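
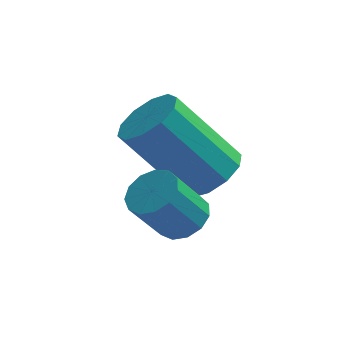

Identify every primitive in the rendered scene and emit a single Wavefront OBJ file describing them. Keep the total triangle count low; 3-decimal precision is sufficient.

v 1.327 2.639 -0.632
v 1.907 2.387 -0.159
v 0.554 2.43 1.525
v -0.027 2.681 1.052
v 1.917 2.875 -0.163
v 0.564 2.918 1.52
v 1.701 3.273 -0.346
v 0.348 3.316 1.337
v 1.343 3.428 -0.639
v -0.01 3.471 1.044
v 0.978 3.282 -0.928
v -0.375 3.325 0.755
v 0.746 2.89 -1.105
v -0.607 2.933 0.579
v 0.736 2.402 -1.1
v -0.617 2.445 0.583
v 0.952 2.004 -0.917
v -0.401 2.047 0.766
v 1.31 1.849 -0.624
v -0.043 1.892 1.059
v 1.675 1.995 -0.335
v 0.322 2.038 1.348
v 0.862 1.033 -0.762
v 1.26 0.562 -0.697
v 0.656 0.196 0.347
v 0.258 0.667 0.282
v 1.397 0.832 -0.523
v 0.794 0.466 0.521
v 1.365 1.166 -0.425
v 0.762 0.8 0.619
v 1.172 1.457 -0.434
v 0.569 1.091 0.61
v 0.882 1.614 -0.547
v 0.278 1.248 0.497
v 0.584 1.586 -0.728
v -0.019 1.221 0.316
v 0.375 1.383 -0.92
v -0.228 1.017 0.124
v 0.32 1.069 -1.062
v -0.283 0.703 -0.018
v 0.437 0.743 -1.109
v -0.166 0.377 -0.065
v 0.689 0.509 -1.045
v 0.086 0.143 -0.001
v 0.996 0.442 -0.892
v 0.393 0.076 0.152
f 2 1 5
f 2 5 3
f 3 5 6
f 3 6 4
f 5 1 7
f 5 7 6
f 6 7 8
f 6 8 4
f 7 1 9
f 7 9 8
f 8 9 10
f 8 10 4
f 9 1 11
f 9 11 10
f 10 11 12
f 10 12 4
f 11 1 13
f 11 13 12
f 12 13 14
f 12 14 4
f 13 1 15
f 13 15 14
f 14 15 16
f 14 16 4
f 15 1 17
f 15 17 16
f 16 17 18
f 16 18 4
f 17 1 19
f 17 19 18
f 18 19 20
f 18 20 4
f 19 1 21
f 19 21 20
f 20 21 22
f 20 22 4
f 21 1 2
f 21 2 22
f 22 2 3
f 22 3 4
f 24 23 27
f 24 27 25
f 25 27 28
f 25 28 26
f 27 23 29
f 27 29 28
f 28 29 30
f 28 30 26
f 29 23 31
f 29 31 30
f 30 31 32
f 30 32 26
f 31 23 33
f 31 33 32
f 32 33 34
f 32 34 26
f 33 23 35
f 33 35 34
f 34 35 36
f 34 36 26
f 35 23 37
f 35 37 36
f 36 37 38
f 36 38 26
f 37 23 39
f 37 39 38
f 38 39 40
f 38 40 26
f 39 23 41
f 39 41 40
f 40 41 42
f 40 42 26
f 41 23 43
f 41 43 42
f 42 43 44
f 42 44 26
f 43 23 45
f 43 45 44
f 44 45 46
f 44 46 26
f 45 23 24
f 45 24 46
f 46 24 25
f 46 25 26



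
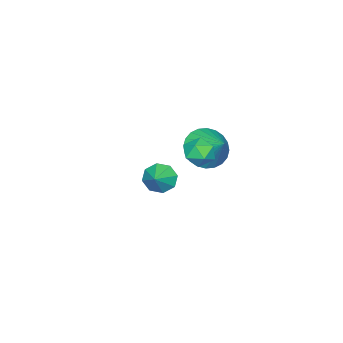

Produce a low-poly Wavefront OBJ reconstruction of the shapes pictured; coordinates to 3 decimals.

v 1.359 3.822 1.161
v 2.018 3.716 1.518
v 1.042 2.664 1.402
v 1.701 2.558 1.759
v 1.176 3.011 2.061
v 1.371 3.728 1.912
v 1.689 2.652 1.008
v 1.884 3.369 0.859
v 2.222 2.994 1.423
v 1.905 3.215 2.074
v 1.155 3.165 0.846
v 0.838 3.386 1.497
v -2.611 -1.444 -4.221
v -2.323 -1.088 -4.89
v -1.729 -1.136 -3.679
v -2.669 -0.704 -4.547
v -2.98 -0.754 -4.013
v -3.075 -1.207 -3.601
v -2.898 -1.8 -3.553
v -2.553 -2.183 -3.896
v -2.241 -2.134 -4.43
v -2.146 -1.681 -4.841
v -1.31 1.744 -0.408
v -0.544 1.1 -0.093
v -0.71 2.976 0.648
v -0.365 1.286 -0.411
v -0.331 1.542 -0.729
v -0.446 1.829 -0.998
v -0.692 2.103 -1.178
v -1.033 2.322 -1.24
v -1.415 2.454 -1.175
v -1.782 2.477 -0.994
v -2.077 2.389 -0.724
v -2.255 2.202 -0.405
v -2.289 1.946 -0.087
v -2.175 1.66 0.182
v -1.928 1.386 0.361
v -1.588 1.166 0.423
v -1.205 1.035 0.359
v -0.838 1.012 0.177
f 1 12 6
f 1 6 2
f 1 2 8
f 1 8 11
f 1 11 12
f 2 6 10
f 6 12 5
f 12 11 3
f 11 8 7
f 8 2 9
f 4 10 5
f 4 5 3
f 4 3 7
f 4 7 9
f 4 9 10
f 5 10 6
f 3 5 12
f 7 3 11
f 9 7 8
f 10 9 2
f 14 13 16
f 14 16 15
f 16 13 17
f 16 17 15
f 17 13 18
f 17 18 15
f 18 13 19
f 18 19 15
f 19 13 20
f 19 20 15
f 20 13 21
f 20 21 15
f 21 13 22
f 21 22 15
f 22 13 14
f 22 14 15
f 24 23 26
f 24 26 25
f 26 23 27
f 26 27 25
f 27 23 28
f 27 28 25
f 28 23 29
f 28 29 25
f 29 23 30
f 29 30 25
f 30 23 31
f 30 31 25
f 31 23 32
f 31 32 25
f 32 23 33
f 32 33 25
f 33 23 34
f 33 34 25
f 34 23 35
f 34 35 25
f 35 23 36
f 35 36 25
f 36 23 37
f 36 37 25
f 37 23 38
f 37 38 25
f 38 23 39
f 38 39 25
f 39 23 40
f 39 40 25
f 40 23 24
f 40 24 25



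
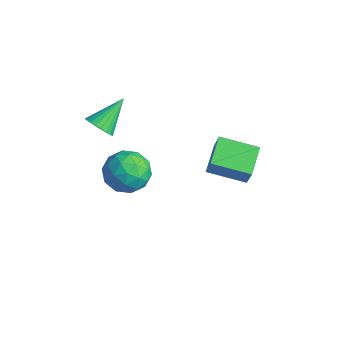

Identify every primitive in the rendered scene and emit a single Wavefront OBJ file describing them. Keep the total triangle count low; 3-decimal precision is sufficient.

v -2.224 -3.052 -0.62
v -1.258 -3.082 -0.205
v -1.782 -4.258 -1.735
v -0.816 -4.288 -1.32
v -1.638 -4.642 -0.767
v -1.911 -3.896 -0.078
v -1.129 -3.444 -1.862
v -1.402 -2.698 -1.173
v -0.582 -3.324 -0.973
v -0.896 -4.064 -0.295
v -2.144 -3.276 -1.645
v -2.458 -4.016 -0.967
v -1.78 -2.961 -0.315
v -1.26 -4.379 -1.625
v -1.743 -4.587 -1.3
v -1.175 -4.605 -1.056
v -2.163 -3.439 -0.24
v -1.596 -3.457 0.004
v -1.819 -4.374 -0.326
v -1.444 -3.883 -1.944
v -0.877 -3.901 -1.7
v -1.865 -2.735 -0.884
v -1.297 -2.753 -0.64
v -1.221 -2.966 -1.614
v -0.815 -3.121 -0.522
v -0.555 -3.83 -1.177
v -0.739 -3.334 -1.496
v -0.899 -2.895 -1.091
v -0.999 -3.556 -0.124
v -0.74 -4.265 -0.779
v -1.222 -4.473 -0.454
v -1.383 -4.035 -0.049
v -0.602 -3.698 -0.575
v -2.3 -3.075 -1.161
v -2.041 -3.784 -1.816
v -1.657 -3.305 -1.891
v -1.818 -2.867 -1.486
v -2.485 -3.51 -0.763
v -2.225 -4.219 -1.418
v -2.141 -4.445 -0.849
v -2.301 -4.006 -0.444
v -2.438 -3.642 -1.365
v 2.195 -2.519 1.609
v 2.616 -2.611 2.578
v 1.398 -1.548 2.047
v 1.819 -1.64 3.016
v 3.321 -1.42 1.224
v 3.742 -1.512 2.193
v 2.524 -0.449 1.662
v 2.945 -0.541 2.631
v -2.079 -4.555 2.046
v -1.585 -4.777 2.458
v -2.281 -3.245 2.994
v -1.446 -4.63 2.285
v -1.404 -4.472 2.076
v -1.465 -4.327 1.862
v -1.619 -4.217 1.676
v -1.843 -4.158 1.547
v -2.103 -4.16 1.494
v -2.359 -4.221 1.524
v -2.573 -4.334 1.635
v -2.711 -4.48 1.807
v -2.753 -4.638 2.017
v -2.692 -4.783 2.23
v -2.538 -4.894 2.416
v -2.314 -4.953 2.545
v -2.054 -4.951 2.599
v -1.798 -4.889 2.568
f 1 38 17
f 38 12 41
f 17 41 6
f 38 41 17
f 1 17 13
f 17 6 18
f 13 18 2
f 17 18 13
f 1 13 22
f 13 2 23
f 22 23 8
f 13 23 22
f 1 22 34
f 22 8 37
f 34 37 11
f 22 37 34
f 1 34 38
f 34 11 42
f 38 42 12
f 34 42 38
f 2 18 29
f 18 6 32
f 29 32 10
f 18 32 29
f 6 41 19
f 41 12 40
f 19 40 5
f 41 40 19
f 12 42 39
f 42 11 35
f 39 35 3
f 42 35 39
f 11 37 36
f 37 8 24
f 36 24 7
f 37 24 36
f 8 23 28
f 23 2 25
f 28 25 9
f 23 25 28
f 4 30 16
f 30 10 31
f 16 31 5
f 30 31 16
f 4 16 14
f 16 5 15
f 14 15 3
f 16 15 14
f 4 14 21
f 14 3 20
f 21 20 7
f 14 20 21
f 4 21 26
f 21 7 27
f 26 27 9
f 21 27 26
f 4 26 30
f 26 9 33
f 30 33 10
f 26 33 30
f 5 31 19
f 31 10 32
f 19 32 6
f 31 32 19
f 3 15 39
f 15 5 40
f 39 40 12
f 15 40 39
f 7 20 36
f 20 3 35
f 36 35 11
f 20 35 36
f 9 27 28
f 27 7 24
f 28 24 8
f 27 24 28
f 10 33 29
f 33 9 25
f 29 25 2
f 33 25 29
f 44 46 43
f 47 44 43
f 43 46 45
f 45 47 43
f 44 50 46
f 48 44 47
f 48 50 44
f 46 50 45
f 49 47 45
f 45 50 49
f 49 48 47
f 50 48 49
f 52 51 54
f 52 54 53
f 54 51 55
f 54 55 53
f 55 51 56
f 55 56 53
f 56 51 57
f 56 57 53
f 57 51 58
f 57 58 53
f 58 51 59
f 58 59 53
f 59 51 60
f 59 60 53
f 60 51 61
f 60 61 53
f 61 51 62
f 61 62 53
f 62 51 63
f 62 63 53
f 63 51 64
f 63 64 53
f 64 51 65
f 64 65 53
f 65 51 66
f 65 66 53
f 66 51 67
f 66 67 53
f 67 51 68
f 67 68 53
f 68 51 52
f 68 52 53



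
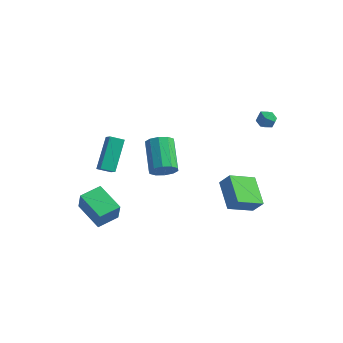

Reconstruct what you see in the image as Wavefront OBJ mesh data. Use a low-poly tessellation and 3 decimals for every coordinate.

v 2.717 0.435 -2.874
v 1.596 1.946 -2.112
v 3.82 1.683 -3.724
v 2.699 3.194 -2.962
v 3.341 0.466 -2.018
v 2.22 1.977 -1.256
v 4.444 1.714 -2.868
v 3.323 3.225 -2.106
v 3.638 4.228 2.425
v 4.18 4.233 2.842
v 3.22 3.367 2.978
v 3.762 3.372 3.395
v 3.306 3.881 3.421
v 3.564 4.413 3.078
v 3.836 3.187 2.742
v 4.094 3.719 2.399
v 4.302 3.59 3.037
v 3.974 4.019 3.457
v 3.426 3.581 2.363
v 3.098 4.01 2.783
v -1.017 -0.122 -0.243
v -0.248 0.124 0.081
v -1.214 1.788 1.107
v -1.983 1.542 0.783
v -0.318 0.374 -0.389
v -1.283 2.038 0.636
v -0.654 0.435 -0.804
v -1.62 2.099 0.221
v -1.13 0.283 -1.005
v -2.095 1.946 0.021
v -1.562 -0.024 -0.914
v -2.527 1.64 0.112
v -1.786 -0.368 -0.567
v -2.752 1.296 0.459
v -1.717 -0.618 -0.096
v -2.682 1.046 0.929
v -1.38 -0.679 0.319
v -2.346 0.985 1.344
v -0.905 -0.526 0.519
v -1.87 1.137 1.545
v -0.473 -0.22 0.428
v -1.438 1.444 1.454
v -5.115 -2.926 -2.595
v -4.836 -3.214 -1.275
v -4.414 -1.72 -2.48
v -4.136 -2.008 -1.159
v -3.464 -3.832 -3.141
v -3.186 -4.12 -1.82
v -2.764 -2.626 -3.025
v -2.485 -2.914 -1.705
v -3.462 -3.829 2.168
v -3.626 -2.173 3.593
v -2.749 -3.464 1.827
v -2.913 -1.809 3.251
v -3.007 -4.231 2.689
v -3.171 -2.576 4.113
v -2.294 -3.867 2.347
v -2.458 -2.211 3.772
f 2 4 1
f 5 2 1
f 1 4 3
f 3 5 1
f 2 8 4
f 6 2 5
f 6 8 2
f 4 8 3
f 7 5 3
f 3 8 7
f 7 6 5
f 8 6 7
f 9 20 14
f 9 14 10
f 9 10 16
f 9 16 19
f 9 19 20
f 10 14 18
f 14 20 13
f 20 19 11
f 19 16 15
f 16 10 17
f 12 18 13
f 12 13 11
f 12 11 15
f 12 15 17
f 12 17 18
f 13 18 14
f 11 13 20
f 15 11 19
f 17 15 16
f 18 17 10
f 22 21 25
f 22 25 23
f 23 25 26
f 23 26 24
f 25 21 27
f 25 27 26
f 26 27 28
f 26 28 24
f 27 21 29
f 27 29 28
f 28 29 30
f 28 30 24
f 29 21 31
f 29 31 30
f 30 31 32
f 30 32 24
f 31 21 33
f 31 33 32
f 32 33 34
f 32 34 24
f 33 21 35
f 33 35 34
f 34 35 36
f 34 36 24
f 35 21 37
f 35 37 36
f 36 37 38
f 36 38 24
f 37 21 39
f 37 39 38
f 38 39 40
f 38 40 24
f 39 21 41
f 39 41 40
f 40 41 42
f 40 42 24
f 41 21 22
f 41 22 42
f 42 22 23
f 42 23 24
f 44 46 43
f 47 44 43
f 43 46 45
f 45 47 43
f 44 50 46
f 48 44 47
f 48 50 44
f 46 50 45
f 49 47 45
f 45 50 49
f 49 48 47
f 50 48 49
f 52 54 51
f 55 52 51
f 51 54 53
f 53 55 51
f 52 58 54
f 56 52 55
f 56 58 52
f 54 58 53
f 57 55 53
f 53 58 57
f 57 56 55
f 58 56 57



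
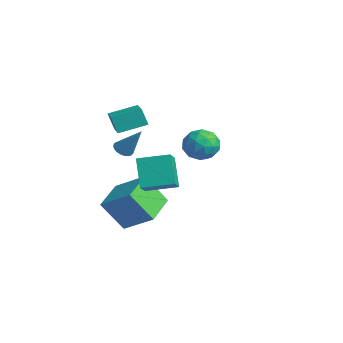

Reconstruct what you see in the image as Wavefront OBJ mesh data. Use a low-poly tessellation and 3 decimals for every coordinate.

v -1.797 -2.355 1.752
v -2.074 -2.557 2.66
v -1.457 -0.984 2.161
v -1.734 -1.186 3.068
v -0.606 -2.734 2.032
v -0.883 -2.936 2.939
v -0.266 -1.363 2.44
v -0.543 -1.565 3.348
v -1.969 -1.066 -3.951
v -2.533 -1.987 -2.412
v -0.688 -0.168 -2.945
v -1.252 -1.089 -1.406
v -0.728 -2.431 -4.314
v -1.292 -3.352 -2.775
v 0.553 -1.533 -3.308
v -0.011 -2.454 -1.769
v 1.285 -3.352 1.956
v 1.708 -3.557 1.759
v 2.135 -2.868 3.284
v 1.715 -3.359 1.683
v 1.648 -3.16 1.653
v 1.518 -2.994 1.676
v 1.347 -2.89 1.748
v 1.166 -2.866 1.855
v 1.005 -2.926 1.98
v 0.893 -3.06 2.1
v 0.848 -3.244 2.196
v 0.879 -3.446 2.25
v 0.98 -3.633 2.253
v 1.134 -3.771 2.205
v 1.314 -3.836 2.113
v 1.489 -3.818 1.995
v 1.628 -3.719 1.869
v -3.857 3.101 -1.149
v -3.258 3.669 -0.586
v -2.742 1.931 -1.154
v -2.143 2.499 -0.591
v -2.983 2.123 -0.204
v -3.672 2.846 -0.2
v -2.328 2.754 -1.54
v -3.017 3.477 -1.536
v -2.313 3.455 -0.828
v -2.718 3.065 -0.002
v -3.282 2.535 -1.738
v -3.687 2.145 -0.912
v -3.655 3.488 -0.867
v -2.345 2.112 -0.873
v -2.839 1.891 -0.645
v -2.487 2.225 -0.315
v -3.899 3.004 -0.64
v -3.547 3.338 -0.31
v -3.385 2.429 -0.085
v -2.453 2.262 -1.43
v -2.101 2.596 -1.1
v -3.513 3.375 -1.425
v -3.161 3.709 -1.095
v -2.615 3.171 -1.655
v -2.748 3.696 -0.678
v -2.092 3.008 -0.681
v -2.201 3.158 -1.239
v -2.606 3.583 -1.237
v -2.986 3.466 -0.193
v -2.331 2.779 -0.196
v -2.824 2.558 0.032
v -3.23 2.983 0.034
v -2.43 3.34 -0.335
v -3.669 2.821 -1.544
v -3.014 2.134 -1.547
v -2.77 2.617 -1.774
v -3.176 3.042 -1.772
v -3.908 2.592 -1.059
v -3.252 1.904 -1.062
v -3.394 2.017 -0.503
v -3.799 2.442 -0.501
v -3.57 2.26 -1.405
v 1.366 -2.546 0.994
v 2.05 -3.106 1.615
v 2.148 -1.254 1.299
v 2.831 -1.815 1.92
v 2.349 -2.825 -0.34
v 3.032 -3.386 0.281
v 3.13 -1.534 -0.035
v 3.814 -2.094 0.586
f 2 4 1
f 5 2 1
f 1 4 3
f 3 5 1
f 2 8 4
f 6 2 5
f 6 8 2
f 4 8 3
f 7 5 3
f 3 8 7
f 7 6 5
f 8 6 7
f 10 12 9
f 13 10 9
f 9 12 11
f 11 13 9
f 10 16 12
f 14 10 13
f 14 16 10
f 12 16 11
f 15 13 11
f 11 16 15
f 15 14 13
f 16 14 15
f 18 17 20
f 18 20 19
f 20 17 21
f 20 21 19
f 21 17 22
f 21 22 19
f 22 17 23
f 22 23 19
f 23 17 24
f 23 24 19
f 24 17 25
f 24 25 19
f 25 17 26
f 25 26 19
f 26 17 27
f 26 27 19
f 27 17 28
f 27 28 19
f 28 17 29
f 28 29 19
f 29 17 30
f 29 30 19
f 30 17 31
f 30 31 19
f 31 17 32
f 31 32 19
f 32 17 33
f 32 33 19
f 33 17 18
f 33 18 19
f 34 71 50
f 71 45 74
f 50 74 39
f 71 74 50
f 34 50 46
f 50 39 51
f 46 51 35
f 50 51 46
f 34 46 55
f 46 35 56
f 55 56 41
f 46 56 55
f 34 55 67
f 55 41 70
f 67 70 44
f 55 70 67
f 34 67 71
f 67 44 75
f 71 75 45
f 67 75 71
f 35 51 62
f 51 39 65
f 62 65 43
f 51 65 62
f 39 74 52
f 74 45 73
f 52 73 38
f 74 73 52
f 45 75 72
f 75 44 68
f 72 68 36
f 75 68 72
f 44 70 69
f 70 41 57
f 69 57 40
f 70 57 69
f 41 56 61
f 56 35 58
f 61 58 42
f 56 58 61
f 37 63 49
f 63 43 64
f 49 64 38
f 63 64 49
f 37 49 47
f 49 38 48
f 47 48 36
f 49 48 47
f 37 47 54
f 47 36 53
f 54 53 40
f 47 53 54
f 37 54 59
f 54 40 60
f 59 60 42
f 54 60 59
f 37 59 63
f 59 42 66
f 63 66 43
f 59 66 63
f 38 64 52
f 64 43 65
f 52 65 39
f 64 65 52
f 36 48 72
f 48 38 73
f 72 73 45
f 48 73 72
f 40 53 69
f 53 36 68
f 69 68 44
f 53 68 69
f 42 60 61
f 60 40 57
f 61 57 41
f 60 57 61
f 43 66 62
f 66 42 58
f 62 58 35
f 66 58 62
f 77 79 76
f 80 77 76
f 76 79 78
f 78 80 76
f 77 83 79
f 81 77 80
f 81 83 77
f 79 83 78
f 82 80 78
f 78 83 82
f 82 81 80
f 83 81 82



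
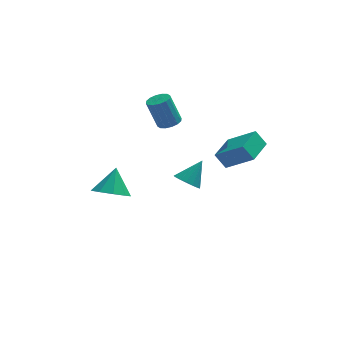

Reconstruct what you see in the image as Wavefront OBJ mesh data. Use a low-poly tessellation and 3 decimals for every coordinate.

v 2.488 -3.954 2.051
v 1.971 -3.673 2.847
v 3.35 -2.536 2.11
v 2.833 -2.255 2.906
v 3.747 -4.765 3.154
v 3.23 -4.484 3.95
v 4.609 -3.347 3.213
v 4.092 -3.066 4.009
v 0.323 1.247 2.006
v 0.895 0.989 2.241
v 0.33 1.236 3.889
v -0.243 1.493 3.654
v 0.955 1.329 2.21
v 0.39 1.576 3.859
v 0.846 1.647 2.125
v 0.281 1.894 3.774
v 0.597 1.858 2.008
v 0.032 2.105 3.657
v 0.274 1.905 1.891
v -0.291 2.152 3.539
v -0.036 1.775 1.804
v -0.601 2.022 3.452
v -0.25 1.504 1.771
v -0.815 1.751 3.419
v -0.31 1.164 1.801
v -0.875 1.411 3.45
v -0.201 0.846 1.886
v -0.766 1.093 3.535
v 0.048 0.635 2.003
v -0.517 0.882 3.652
v 0.371 0.588 2.121
v -0.194 0.835 3.769
v 0.681 0.718 2.208
v 0.116 0.965 3.856
v 0.567 -3.89 1.097
v 0.968 -3.528 0.577
v 1.413 -3.27 2.183
v 0.678 -3.287 0.666
v 0.357 -3.207 0.87
v 0.093 -3.31 1.135
v -0.044 -3.568 1.39
v -0.018 -3.913 1.566
v 0.165 -4.252 1.617
v 0.456 -4.493 1.529
v 0.776 -4.574 1.324
v 1.04 -4.47 1.059
v 1.178 -4.212 0.804
v 1.151 -3.867 0.628
v -2.891 0.307 -2.613
v -2.172 -0.438 -2.306
v -2.489 1.233 -1.307
v -1.85 0.054 -2.754
v -2.016 0.665 -3.135
v -2.591 1.108 -3.273
v -3.306 1.177 -3.101
v -3.827 0.838 -2.701
v -3.91 0.252 -2.26
v -3.516 -0.309 -1.984
v -2.829 -0.581 -2.002
f 2 4 1
f 5 2 1
f 1 4 3
f 3 5 1
f 2 8 4
f 6 2 5
f 6 8 2
f 4 8 3
f 7 5 3
f 3 8 7
f 7 6 5
f 8 6 7
f 10 9 13
f 10 13 11
f 11 13 14
f 11 14 12
f 13 9 15
f 13 15 14
f 14 15 16
f 14 16 12
f 15 9 17
f 15 17 16
f 16 17 18
f 16 18 12
f 17 9 19
f 17 19 18
f 18 19 20
f 18 20 12
f 19 9 21
f 19 21 20
f 20 21 22
f 20 22 12
f 21 9 23
f 21 23 22
f 22 23 24
f 22 24 12
f 23 9 25
f 23 25 24
f 24 25 26
f 24 26 12
f 25 9 27
f 25 27 26
f 26 27 28
f 26 28 12
f 27 9 29
f 27 29 28
f 28 29 30
f 28 30 12
f 29 9 31
f 29 31 30
f 30 31 32
f 30 32 12
f 31 9 33
f 31 33 32
f 32 33 34
f 32 34 12
f 33 9 10
f 33 10 34
f 34 10 11
f 34 11 12
f 36 35 38
f 36 38 37
f 38 35 39
f 38 39 37
f 39 35 40
f 39 40 37
f 40 35 41
f 40 41 37
f 41 35 42
f 41 42 37
f 42 35 43
f 42 43 37
f 43 35 44
f 43 44 37
f 44 35 45
f 44 45 37
f 45 35 46
f 45 46 37
f 46 35 47
f 46 47 37
f 47 35 48
f 47 48 37
f 48 35 36
f 48 36 37
f 50 49 52
f 50 52 51
f 52 49 53
f 52 53 51
f 53 49 54
f 53 54 51
f 54 49 55
f 54 55 51
f 55 49 56
f 55 56 51
f 56 49 57
f 56 57 51
f 57 49 58
f 57 58 51
f 58 49 59
f 58 59 51
f 59 49 50
f 59 50 51



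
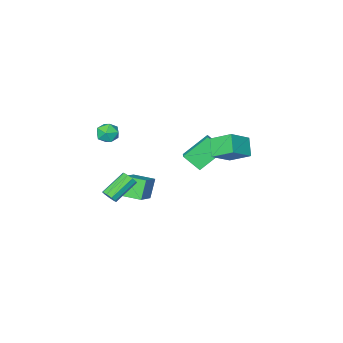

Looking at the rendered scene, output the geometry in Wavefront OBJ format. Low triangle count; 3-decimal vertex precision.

v 4.369 -0.014 0.147
v 4.635 0.147 0.564
v 3.176 0.094 1.511
v 2.911 -0.066 1.093
v 4.508 0.427 0.385
v 3.049 0.374 1.332
v 4.317 0.501 0.094
v 2.858 0.448 1.041
v 4.15 0.334 -0.172
v 2.691 0.281 0.775
v 4.086 0.004 -0.289
v 2.627 -0.048 0.658
v 4.155 -0.334 -0.202
v 2.696 -0.387 0.744
v 4.324 -0.522 0.048
v 2.865 -0.575 0.994
v 4.514 -0.472 0.344
v 3.055 -0.525 1.291
v 4.637 -0.208 0.548
v 3.178 -0.261 1.495
v 3.064 -1.601 3.291
v 3.557 -2.177 3.407
v 2.163 -2.263 3.833
v 2.656 -2.839 3.949
v 2.735 -2.183 4.338
v 3.292 -1.774 4.003
v 2.428 -2.666 3.237
v 2.985 -2.257 2.902
v 3.164 -2.836 3.373
v 3.354 -2.537 4.054
v 2.366 -1.903 3.186
v 2.556 -1.604 3.867
v -2.856 1.401 2.454
v -3.437 2.561 3.226
v -2.336 2.224 1.608
v -2.917 3.385 2.381
v -1.503 1.475 3.359
v -2.084 2.636 4.132
v -0.983 2.299 2.514
v -1.564 3.459 3.286
v 1.157 -2.698 -2.576
v 0.543 -3.045 -1.379
v 0.445 -1.551 -2.609
v -0.169 -1.899 -1.411
v 2.369 -1.921 -1.729
v 1.755 -2.269 -0.531
v 1.657 -0.775 -1.761
v 1.043 -1.122 -0.564
v -4.82 -1.39 -0.418
v -4.364 -0.769 -0.084
v -3.322 -1.798 -1.71
v -2.866 -1.177 -1.376
v -4.274 -2.283 0.496
v -3.818 -1.662 0.83
v -2.776 -2.691 -0.796
v -2.32 -2.07 -0.462
f 2 1 5
f 2 5 3
f 3 5 6
f 3 6 4
f 5 1 7
f 5 7 6
f 6 7 8
f 6 8 4
f 7 1 9
f 7 9 8
f 8 9 10
f 8 10 4
f 9 1 11
f 9 11 10
f 10 11 12
f 10 12 4
f 11 1 13
f 11 13 12
f 12 13 14
f 12 14 4
f 13 1 15
f 13 15 14
f 14 15 16
f 14 16 4
f 15 1 17
f 15 17 16
f 16 17 18
f 16 18 4
f 17 1 19
f 17 19 18
f 18 19 20
f 18 20 4
f 19 1 2
f 19 2 20
f 20 2 3
f 20 3 4
f 21 32 26
f 21 26 22
f 21 22 28
f 21 28 31
f 21 31 32
f 22 26 30
f 26 32 25
f 32 31 23
f 31 28 27
f 28 22 29
f 24 30 25
f 24 25 23
f 24 23 27
f 24 27 29
f 24 29 30
f 25 30 26
f 23 25 32
f 27 23 31
f 29 27 28
f 30 29 22
f 34 36 33
f 37 34 33
f 33 36 35
f 35 37 33
f 34 40 36
f 38 34 37
f 38 40 34
f 36 40 35
f 39 37 35
f 35 40 39
f 39 38 37
f 40 38 39
f 42 44 41
f 45 42 41
f 41 44 43
f 43 45 41
f 42 48 44
f 46 42 45
f 46 48 42
f 44 48 43
f 47 45 43
f 43 48 47
f 47 46 45
f 48 46 47
f 50 52 49
f 53 50 49
f 49 52 51
f 51 53 49
f 50 56 52
f 54 50 53
f 54 56 50
f 52 56 51
f 55 53 51
f 51 56 55
f 55 54 53
f 56 54 55



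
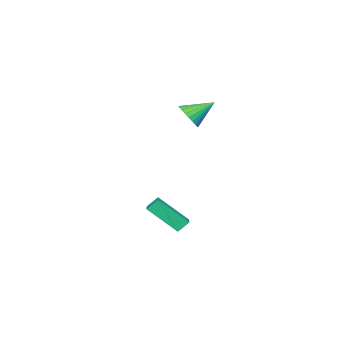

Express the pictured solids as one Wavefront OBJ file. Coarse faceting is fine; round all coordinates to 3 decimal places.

v 1.573 -4.966 -3.119
v 1.161 -4.552 -2.529
v 0.997 -3.482 -4.564
v 0.585 -3.069 -3.975
v 2.415 -4.431 -2.905
v 2.003 -4.018 -2.316
v 1.839 -2.948 -4.351
v 1.427 -2.534 -3.761
v 0.112 -3.42 2.97
v 0.695 -2.806 2.9
v -0.812 -2.44 3.87
v 0.504 -2.745 2.636
v 0.253 -2.786 2.423
v -0.019 -2.923 2.293
v -0.272 -3.137 2.267
v -0.466 -3.393 2.347
v -0.572 -3.654 2.523
v -0.574 -3.879 2.766
v -0.472 -4.035 3.041
v -0.28 -4.096 3.305
v -0.029 -4.055 3.518
v 0.243 -3.918 3.647
v 0.495 -3.704 3.674
v 0.69 -3.448 3.593
v 0.796 -3.187 3.418
v 0.798 -2.962 3.174
f 2 4 1
f 5 2 1
f 1 4 3
f 3 5 1
f 2 8 4
f 6 2 5
f 6 8 2
f 4 8 3
f 7 5 3
f 3 8 7
f 7 6 5
f 8 6 7
f 10 9 12
f 10 12 11
f 12 9 13
f 12 13 11
f 13 9 14
f 13 14 11
f 14 9 15
f 14 15 11
f 15 9 16
f 15 16 11
f 16 9 17
f 16 17 11
f 17 9 18
f 17 18 11
f 18 9 19
f 18 19 11
f 19 9 20
f 19 20 11
f 20 9 21
f 20 21 11
f 21 9 22
f 21 22 11
f 22 9 23
f 22 23 11
f 23 9 24
f 23 24 11
f 24 9 25
f 24 25 11
f 25 9 26
f 25 26 11
f 26 9 10
f 26 10 11



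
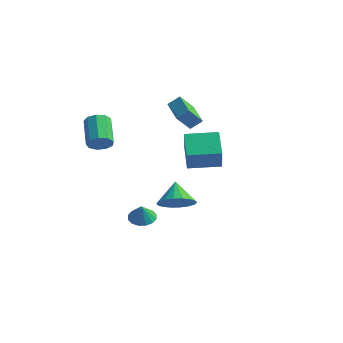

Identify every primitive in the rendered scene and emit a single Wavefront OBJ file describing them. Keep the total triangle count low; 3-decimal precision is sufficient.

v 2.665 -0.659 -1.687
v 3.568 -0.194 -1.385
v 1.935 0.019 -0.553
v 3.386 0.118 -1.689
v 3.061 0.275 -1.992
v 2.657 0.248 -2.235
v 2.255 0.041 -2.37
v 1.934 -0.305 -2.369
v 1.758 -0.721 -2.233
v 1.762 -1.125 -1.989
v 1.944 -1.437 -1.686
v 2.269 -1.594 -1.382
v 2.672 -1.567 -1.139
v 3.074 -1.36 -1.005
v 3.395 -1.014 -1.006
v 3.571 -0.598 -1.141
v -2.092 -1.535 1.553
v -1.835 -1.891 2.161
v -3.031 -0.881 3.256
v -3.288 -0.525 2.647
v -1.558 -1.468 2.075
v -2.754 -0.458 3.169
v -1.53 -1.077 1.744
v -2.726 -0.067 2.839
v -1.765 -0.9 1.324
v -2.961 0.11 2.419
v -2.153 -1.02 1.011
v -3.349 -0.01 2.106
v -2.513 -1.381 0.951
v -3.709 -0.371 2.046
v -2.675 -1.814 1.173
v -3.871 -0.805 2.268
v -2.565 -2.116 1.572
v -3.761 -1.107 2.667
v -2.233 -2.147 1.962
v -3.429 -1.137 3.057
v -0.345 -0.152 -3.871
v 0.337 0.242 -3.928
v -0.055 -0.508 -2.849
v 0.075 0.508 -3.76
v -0.3 0.597 -3.623
v -0.687 0.485 -3.552
v -0.982 0.202 -3.566
v -1.107 -0.175 -3.662
v -1.028 -0.546 -3.814
v -0.765 -0.812 -3.981
v -0.391 -0.901 -4.119
v -0.004 -0.789 -4.19
v 0.291 -0.507 -4.175
v 0.416 -0.129 -4.079
v -0.393 3.704 1.593
v -0.631 2.843 2.565
v -1.887 4.594 2.017
v -2.125 3.733 2.988
v 0.065 4.207 2.152
v -0.173 3.346 3.123
v -1.429 5.097 2.575
v -1.667 4.236 3.547
v 3.311 -0.573 1.017
v 2.239 0.382 1.946
v 4.56 0.733 1.116
v 3.488 1.688 2.045
v 3.872 -1.208 2.315
v 2.8 -0.253 3.244
v 5.121 0.098 2.414
v 4.049 1.053 3.343
f 2 1 4
f 2 4 3
f 4 1 5
f 4 5 3
f 5 1 6
f 5 6 3
f 6 1 7
f 6 7 3
f 7 1 8
f 7 8 3
f 8 1 9
f 8 9 3
f 9 1 10
f 9 10 3
f 10 1 11
f 10 11 3
f 11 1 12
f 11 12 3
f 12 1 13
f 12 13 3
f 13 1 14
f 13 14 3
f 14 1 15
f 14 15 3
f 15 1 16
f 15 16 3
f 16 1 2
f 16 2 3
f 18 17 21
f 18 21 19
f 19 21 22
f 19 22 20
f 21 17 23
f 21 23 22
f 22 23 24
f 22 24 20
f 23 17 25
f 23 25 24
f 24 25 26
f 24 26 20
f 25 17 27
f 25 27 26
f 26 27 28
f 26 28 20
f 27 17 29
f 27 29 28
f 28 29 30
f 28 30 20
f 29 17 31
f 29 31 30
f 30 31 32
f 30 32 20
f 31 17 33
f 31 33 32
f 32 33 34
f 32 34 20
f 33 17 35
f 33 35 34
f 34 35 36
f 34 36 20
f 35 17 18
f 35 18 36
f 36 18 19
f 36 19 20
f 38 37 40
f 38 40 39
f 40 37 41
f 40 41 39
f 41 37 42
f 41 42 39
f 42 37 43
f 42 43 39
f 43 37 44
f 43 44 39
f 44 37 45
f 44 45 39
f 45 37 46
f 45 46 39
f 46 37 47
f 46 47 39
f 47 37 48
f 47 48 39
f 48 37 49
f 48 49 39
f 49 37 50
f 49 50 39
f 50 37 38
f 50 38 39
f 52 54 51
f 55 52 51
f 51 54 53
f 53 55 51
f 52 58 54
f 56 52 55
f 56 58 52
f 54 58 53
f 57 55 53
f 53 58 57
f 57 56 55
f 58 56 57
f 60 62 59
f 63 60 59
f 59 62 61
f 61 63 59
f 60 66 62
f 64 60 63
f 64 66 60
f 62 66 61
f 65 63 61
f 61 66 65
f 65 64 63
f 66 64 65



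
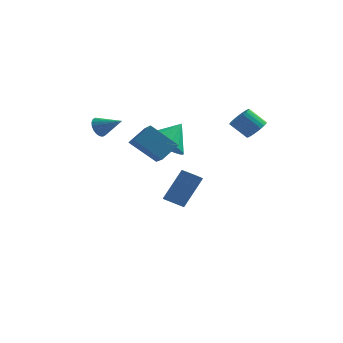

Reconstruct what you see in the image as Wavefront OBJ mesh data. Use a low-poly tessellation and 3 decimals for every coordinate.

v -0.207 0.771 0.519
v 0.74 0.48 0.238
v 0.347 1.609 1.521
v 0.663 0.846 -0.026
v 0.414 1.198 -0.183
v 0.042 1.465 -0.2
v -0.38 1.594 -0.075
v -0.767 1.561 0.167
v -1.044 1.37 0.48
v -1.155 1.062 0.799
v -1.078 0.695 1.064
v -0.829 0.343 1.22
v -0.457 0.076 1.238
v -0.035 -0.053 1.113
v 0.352 -0.019 0.87
v 0.629 0.171 0.558
v -2.688 -0.596 1.742
v -2.465 -0.276 1.355
v -1.612 -0.724 2.258
v -2.528 -0.115 1.528
v -2.624 -0.05 1.744
v -2.732 -0.093 1.959
v -2.832 -0.235 2.132
v -2.903 -0.449 2.227
v -2.931 -0.692 2.226
v -2.912 -0.916 2.13
v -2.848 -1.077 1.957
v -2.752 -1.142 1.741
v -2.644 -1.1 1.526
v -2.545 -0.957 1.353
v -2.474 -0.743 1.258
v -2.445 -0.5 1.258
v 0.998 -3.303 1.202
v -0.183 -3.402 2.216
v 0.348 -2.075 0.563
v -0.834 -2.173 1.577
v 1.514 -2.687 1.863
v 0.332 -2.785 2.877
v 0.863 -1.458 1.224
v -0.318 -1.557 2.238
v 3.831 1.176 1.653
v 4.124 1.572 1.996
v 3.362 1.5 2.73
v 3.069 1.104 2.387
v 3.987 1.714 1.868
v 3.226 1.642 2.602
v 3.827 1.773 1.708
v 3.066 1.701 2.442
v 3.668 1.742 1.54
v 2.907 1.67 2.274
v 3.533 1.625 1.389
v 2.772 1.553 2.122
v 3.444 1.439 1.278
v 2.682 1.367 2.011
v 3.413 1.214 1.224
v 2.652 1.141 1.958
v 3.446 0.982 1.235
v 2.685 0.91 1.969
v 3.538 0.78 1.31
v 2.776 0.708 2.044
v 3.674 0.638 1.438
v 2.913 0.566 2.172
v 3.834 0.579 1.598
v 3.073 0.507 2.332
v 3.993 0.61 1.766
v 3.232 0.538 2.5
v 4.128 0.727 1.918
v 3.367 0.655 2.651
v 4.218 0.913 2.029
v 3.456 0.841 2.762
v 4.248 1.139 2.082
v 3.487 1.066 2.816
v 4.215 1.37 2.071
v 3.454 1.298 2.805
v -0.02 1.558 -3.317
v 0.36 1.179 -3.261
v 0.98 2.022 -1.747
v 0.6 2.402 -1.803
v 0.486 1.424 -3.449
v 1.106 2.267 -1.935
v 0.419 1.72 -3.587
v 1.039 2.564 -2.073
v 0.184 1.955 -3.621
v 0.804 2.798 -2.108
v -0.128 2.038 -3.54
v 0.491 2.881 -2.026
v -0.4 1.938 -3.373
v 0.22 2.781 -1.859
v -0.526 1.693 -3.185
v 0.094 2.536 -1.671
v -0.459 1.396 -3.047
v 0.161 2.24 -1.533
v -0.224 1.162 -3.012
v 0.396 2.005 -1.499
v 0.089 1.079 -3.094
v 0.708 1.922 -1.58
f 2 1 4
f 2 4 3
f 4 1 5
f 4 5 3
f 5 1 6
f 5 6 3
f 6 1 7
f 6 7 3
f 7 1 8
f 7 8 3
f 8 1 9
f 8 9 3
f 9 1 10
f 9 10 3
f 10 1 11
f 10 11 3
f 11 1 12
f 11 12 3
f 12 1 13
f 12 13 3
f 13 1 14
f 13 14 3
f 14 1 15
f 14 15 3
f 15 1 16
f 15 16 3
f 16 1 2
f 16 2 3
f 18 17 20
f 18 20 19
f 20 17 21
f 20 21 19
f 21 17 22
f 21 22 19
f 22 17 23
f 22 23 19
f 23 17 24
f 23 24 19
f 24 17 25
f 24 25 19
f 25 17 26
f 25 26 19
f 26 17 27
f 26 27 19
f 27 17 28
f 27 28 19
f 28 17 29
f 28 29 19
f 29 17 30
f 29 30 19
f 30 17 31
f 30 31 19
f 31 17 32
f 31 32 19
f 32 17 18
f 32 18 19
f 34 36 33
f 37 34 33
f 33 36 35
f 35 37 33
f 34 40 36
f 38 34 37
f 38 40 34
f 36 40 35
f 39 37 35
f 35 40 39
f 39 38 37
f 40 38 39
f 42 41 45
f 42 45 43
f 43 45 46
f 43 46 44
f 45 41 47
f 45 47 46
f 46 47 48
f 46 48 44
f 47 41 49
f 47 49 48
f 48 49 50
f 48 50 44
f 49 41 51
f 49 51 50
f 50 51 52
f 50 52 44
f 51 41 53
f 51 53 52
f 52 53 54
f 52 54 44
f 53 41 55
f 53 55 54
f 54 55 56
f 54 56 44
f 55 41 57
f 55 57 56
f 56 57 58
f 56 58 44
f 57 41 59
f 57 59 58
f 58 59 60
f 58 60 44
f 59 41 61
f 59 61 60
f 60 61 62
f 60 62 44
f 61 41 63
f 61 63 62
f 62 63 64
f 62 64 44
f 63 41 65
f 63 65 64
f 64 65 66
f 64 66 44
f 65 41 67
f 65 67 66
f 66 67 68
f 66 68 44
f 67 41 69
f 67 69 68
f 68 69 70
f 68 70 44
f 69 41 71
f 69 71 70
f 70 71 72
f 70 72 44
f 71 41 73
f 71 73 72
f 72 73 74
f 72 74 44
f 73 41 42
f 73 42 74
f 74 42 43
f 74 43 44
f 76 75 79
f 76 79 77
f 77 79 80
f 77 80 78
f 79 75 81
f 79 81 80
f 80 81 82
f 80 82 78
f 81 75 83
f 81 83 82
f 82 83 84
f 82 84 78
f 83 75 85
f 83 85 84
f 84 85 86
f 84 86 78
f 85 75 87
f 85 87 86
f 86 87 88
f 86 88 78
f 87 75 89
f 87 89 88
f 88 89 90
f 88 90 78
f 89 75 91
f 89 91 90
f 90 91 92
f 90 92 78
f 91 75 93
f 91 93 92
f 92 93 94
f 92 94 78
f 93 75 95
f 93 95 94
f 94 95 96
f 94 96 78
f 95 75 76
f 95 76 96
f 96 76 77
f 96 77 78



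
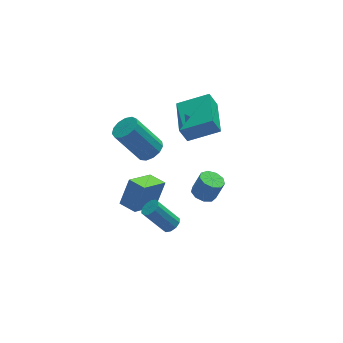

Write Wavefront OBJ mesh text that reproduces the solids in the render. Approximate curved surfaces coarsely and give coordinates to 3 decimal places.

v -1.75 3.157 -1.902
v -1.236 3.655 -1.679
v -2.396 4.041 0.126
v -2.91 3.543 -0.098
v -1.519 3.87 -1.907
v -2.679 4.257 -0.102
v -1.875 3.859 -2.133
v -3.036 4.245 -0.329
v -2.192 3.625 -2.287
v -3.352 4.011 -0.482
v -2.368 3.242 -2.318
v -3.529 3.628 -0.514
v -2.348 2.832 -2.217
v -3.508 3.218 -0.413
v -2.138 2.525 -2.017
v -3.298 2.912 -0.212
v -1.805 2.419 -1.78
v -2.965 2.805 0.025
v -1.454 2.547 -1.581
v -2.614 2.933 0.223
v -1.197 2.869 -1.485
v -2.358 3.255 0.319
v -1.116 3.282 -1.521
v -2.276 3.668 0.283
v -2.608 -3.18 -1.151
v -2.198 -3.147 -0.867
v -3.103 -2.808 0.396
v -3.512 -2.84 0.111
v -2.256 -2.866 -0.983
v -3.161 -2.527 0.279
v -2.448 -2.706 -1.164
v -3.353 -2.367 0.098
v -2.701 -2.726 -1.34
v -3.606 -2.387 -0.078
v -2.919 -2.92 -1.444
v -3.824 -2.581 -0.181
v -3.017 -3.212 -1.436
v -3.922 -2.873 -0.173
v -2.959 -3.493 -1.319
v -3.864 -3.154 -0.057
v -2.767 -3.653 -1.138
v -3.672 -3.314 0.124
v -2.514 -3.633 -0.962
v -3.419 -3.294 0.3
v -2.296 -3.439 -0.859
v -3.201 -3.1 0.404
v -3.946 -1.817 -1.167
v -3.366 -1.445 0.142
v -4.452 -1.025 -1.168
v -3.872 -0.653 0.141
v -2.708 -1.027 -1.941
v -2.128 -0.655 -0.632
v -3.214 -0.235 -1.942
v -2.634 0.137 -0.633
v -0.293 -0.796 -1.917
v 0.08 -0.29 -2.038
v 0.486 -0.338 -0.984
v 0.113 -0.844 -0.863
v -0.307 -0.157 -1.882
v 0.099 -0.205 -0.829
v -0.687 -0.323 -1.743
v -0.281 -0.371 -0.69
v -0.884 -0.71 -1.685
v -0.477 -0.758 -0.632
v -0.803 -1.137 -1.735
v -0.397 -1.185 -0.682
v -0.484 -1.405 -1.871
v -0.078 -1.453 -0.817
v -0.076 -1.388 -2.027
v 0.33 -1.436 -0.974
v 0.231 -1.094 -2.132
v 0.637 -1.142 -1.079
v 0.292 -0.66 -2.136
v 0.699 -0.708 -1.083
v -0.207 2.057 -0.567
v -0.608 2.108 0.337
v 0.28 4.097 -0.465
v -0.121 4.148 0.438
v 1.341 1.652 0.142
v 0.94 1.703 1.045
v 1.828 3.692 0.243
v 1.427 3.743 1.147
f 2 1 5
f 2 5 3
f 3 5 6
f 3 6 4
f 5 1 7
f 5 7 6
f 6 7 8
f 6 8 4
f 7 1 9
f 7 9 8
f 8 9 10
f 8 10 4
f 9 1 11
f 9 11 10
f 10 11 12
f 10 12 4
f 11 1 13
f 11 13 12
f 12 13 14
f 12 14 4
f 13 1 15
f 13 15 14
f 14 15 16
f 14 16 4
f 15 1 17
f 15 17 16
f 16 17 18
f 16 18 4
f 17 1 19
f 17 19 18
f 18 19 20
f 18 20 4
f 19 1 21
f 19 21 20
f 20 21 22
f 20 22 4
f 21 1 23
f 21 23 22
f 22 23 24
f 22 24 4
f 23 1 2
f 23 2 24
f 24 2 3
f 24 3 4
f 26 25 29
f 26 29 27
f 27 29 30
f 27 30 28
f 29 25 31
f 29 31 30
f 30 31 32
f 30 32 28
f 31 25 33
f 31 33 32
f 32 33 34
f 32 34 28
f 33 25 35
f 33 35 34
f 34 35 36
f 34 36 28
f 35 25 37
f 35 37 36
f 36 37 38
f 36 38 28
f 37 25 39
f 37 39 38
f 38 39 40
f 38 40 28
f 39 25 41
f 39 41 40
f 40 41 42
f 40 42 28
f 41 25 43
f 41 43 42
f 42 43 44
f 42 44 28
f 43 25 45
f 43 45 44
f 44 45 46
f 44 46 28
f 45 25 26
f 45 26 46
f 46 26 27
f 46 27 28
f 48 50 47
f 51 48 47
f 47 50 49
f 49 51 47
f 48 54 50
f 52 48 51
f 52 54 48
f 50 54 49
f 53 51 49
f 49 54 53
f 53 52 51
f 54 52 53
f 56 55 59
f 56 59 57
f 57 59 60
f 57 60 58
f 59 55 61
f 59 61 60
f 60 61 62
f 60 62 58
f 61 55 63
f 61 63 62
f 62 63 64
f 62 64 58
f 63 55 65
f 63 65 64
f 64 65 66
f 64 66 58
f 65 55 67
f 65 67 66
f 66 67 68
f 66 68 58
f 67 55 69
f 67 69 68
f 68 69 70
f 68 70 58
f 69 55 71
f 69 71 70
f 70 71 72
f 70 72 58
f 71 55 73
f 71 73 72
f 72 73 74
f 72 74 58
f 73 55 56
f 73 56 74
f 74 56 57
f 74 57 58
f 76 78 75
f 79 76 75
f 75 78 77
f 77 79 75
f 76 82 78
f 80 76 79
f 80 82 76
f 78 82 77
f 81 79 77
f 77 82 81
f 81 80 79
f 82 80 81



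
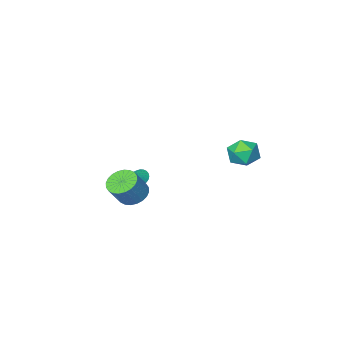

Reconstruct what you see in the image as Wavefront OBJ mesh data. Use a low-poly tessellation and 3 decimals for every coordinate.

v 3.354 -1.654 0.084
v 4.103 -1.704 -0.413
v 4.934 -1.495 0.819
v 4.186 -1.446 1.316
v 4.035 -1.359 -0.425
v 4.866 -1.151 0.806
v 3.864 -1.06 -0.36
v 4.695 -0.852 0.871
v 3.615 -0.851 -0.227
v 4.446 -0.643 1.004
v 3.326 -0.764 -0.047
v 4.157 -0.556 1.184
v 3.042 -0.813 0.153
v 3.873 -0.605 1.384
v 2.805 -0.99 0.343
v 3.636 -0.782 1.574
v 2.652 -1.268 0.493
v 3.483 -1.06 1.724
v 2.606 -1.605 0.581
v 3.437 -1.396 1.813
v 2.674 -1.949 0.594
v 3.505 -1.741 1.825
v 2.845 -2.248 0.529
v 3.676 -2.04 1.76
v 3.094 -2.457 0.396
v 3.925 -2.249 1.627
v 3.383 -2.544 0.216
v 4.214 -2.336 1.447
v 3.667 -2.495 0.016
v 4.498 -2.287 1.247
v 3.904 -2.318 -0.174
v 4.735 -2.11 1.057
v 4.057 -2.04 -0.324
v 4.888 -1.832 0.907
v 1.928 -3.357 0.014
v 2.128 -3.022 -0.374
v 2.752 -3.023 0.726
v 1.989 -2.893 -0.275
v 1.841 -2.834 -0.131
v 1.706 -2.855 0.035
v 1.605 -2.952 0.197
v 1.553 -3.111 0.331
v 1.558 -3.307 0.418
v 1.62 -3.511 0.442
v 1.728 -3.692 0.401
v 1.867 -3.822 0.302
v 2.015 -3.881 0.158
v 2.15 -3.86 -0.008
v 2.251 -3.763 -0.17
v 2.303 -3.604 -0.304
v 2.298 -3.407 -0.391
v 2.236 -3.203 -0.415
v -2.747 -0.201 1.162
v -2.289 -0.716 1.9
v -3.951 -1.304 1.14
v -3.493 -1.819 1.878
v -3.901 -0.916 2.071
v -3.156 -0.234 2.084
v -3.084 -1.786 0.956
v -2.339 -1.104 0.969
v -2.497 -1.696 1.772
v -3.002 -1.158 2.461
v -3.238 -0.862 0.579
v -3.743 -0.324 1.268
f 2 1 5
f 2 5 3
f 3 5 6
f 3 6 4
f 5 1 7
f 5 7 6
f 6 7 8
f 6 8 4
f 7 1 9
f 7 9 8
f 8 9 10
f 8 10 4
f 9 1 11
f 9 11 10
f 10 11 12
f 10 12 4
f 11 1 13
f 11 13 12
f 12 13 14
f 12 14 4
f 13 1 15
f 13 15 14
f 14 15 16
f 14 16 4
f 15 1 17
f 15 17 16
f 16 17 18
f 16 18 4
f 17 1 19
f 17 19 18
f 18 19 20
f 18 20 4
f 19 1 21
f 19 21 20
f 20 21 22
f 20 22 4
f 21 1 23
f 21 23 22
f 22 23 24
f 22 24 4
f 23 1 25
f 23 25 24
f 24 25 26
f 24 26 4
f 25 1 27
f 25 27 26
f 26 27 28
f 26 28 4
f 27 1 29
f 27 29 28
f 28 29 30
f 28 30 4
f 29 1 31
f 29 31 30
f 30 31 32
f 30 32 4
f 31 1 33
f 31 33 32
f 32 33 34
f 32 34 4
f 33 1 2
f 33 2 34
f 34 2 3
f 34 3 4
f 36 35 38
f 36 38 37
f 38 35 39
f 38 39 37
f 39 35 40
f 39 40 37
f 40 35 41
f 40 41 37
f 41 35 42
f 41 42 37
f 42 35 43
f 42 43 37
f 43 35 44
f 43 44 37
f 44 35 45
f 44 45 37
f 45 35 46
f 45 46 37
f 46 35 47
f 46 47 37
f 47 35 48
f 47 48 37
f 48 35 49
f 48 49 37
f 49 35 50
f 49 50 37
f 50 35 51
f 50 51 37
f 51 35 52
f 51 52 37
f 52 35 36
f 52 36 37
f 53 64 58
f 53 58 54
f 53 54 60
f 53 60 63
f 53 63 64
f 54 58 62
f 58 64 57
f 64 63 55
f 63 60 59
f 60 54 61
f 56 62 57
f 56 57 55
f 56 55 59
f 56 59 61
f 56 61 62
f 57 62 58
f 55 57 64
f 59 55 63
f 61 59 60
f 62 61 54



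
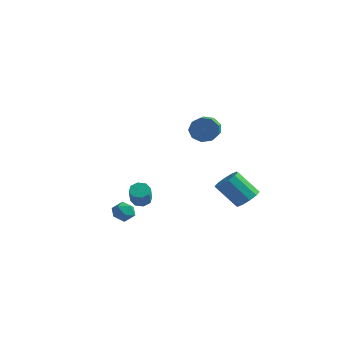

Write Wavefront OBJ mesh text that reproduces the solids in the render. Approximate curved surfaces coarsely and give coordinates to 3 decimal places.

v -1.042 1.877 1.666
v -0.804 2.24 2.373
v -0.2 1.167 2.722
v -0.438 0.803 2.014
v -1.305 1.982 2.446
v -0.701 0.909 2.795
v -1.682 1.675 2.154
v -1.078 0.602 2.502
v -1.76 1.462 1.633
v -1.156 0.389 1.982
v -1.502 1.443 1.128
v -0.898 0.37 1.477
v -1.029 1.627 0.874
v -0.425 0.554 1.223
v -0.561 1.928 0.991
v 0.043 0.854 1.34
v -0.319 2.205 1.423
v 0.285 1.131 1.772
v -0.415 2.328 1.969
v 0.189 1.255 2.318
v -2.286 -2.912 -2.824
v -1.84 -3.35 -3.148
v -3.08 -3.73 -2.812
v -2.634 -4.168 -3.136
v -2.514 -3.971 -2.47
v -2.023 -3.466 -2.477
v -2.897 -3.614 -3.483
v -2.406 -3.109 -3.49
v -2.217 -3.784 -3.555
v -1.98 -4.005 -2.929
v -2.94 -3.075 -3.031
v -2.703 -3.296 -2.405
v -4.141 0.198 -3.789
v -3.577 0.28 -3.978
v -3.135 -0.415 -2.959
v -3.699 -0.498 -2.771
v -3.717 0.611 -3.691
v -3.275 -0.084 -2.673
v -4.105 0.699 -3.463
v -3.663 0.004 -2.444
v -4.514 0.494 -3.425
v -4.073 -0.201 -2.406
v -4.705 0.115 -3.601
v -4.263 -0.58 -2.582
v -4.565 -0.216 -3.887
v -4.123 -0.911 -2.869
v -4.177 -0.304 -4.116
v -3.735 -0.999 -3.097
v -3.767 -0.099 -4.154
v -3.326 -0.794 -3.135
v 0.303 3.932 -3.969
v 0.963 3.775 -3.474
v -0.163 3.33 -2.115
v -0.823 3.488 -2.611
v 0.835 4.275 -3.416
v -0.292 3.83 -2.058
v 0.504 4.644 -3.57
v -0.623 4.199 -2.212
v 0.096 4.741 -3.877
v -1.031 4.296 -2.518
v -0.233 4.529 -4.218
v -1.359 4.085 -2.86
v -0.357 4.09 -4.465
v -1.483 3.645 -3.106
v -0.228 3.59 -4.522
v -1.355 3.145 -3.164
v 0.103 3.221 -4.368
v -1.024 2.776 -3.01
v 0.511 3.124 -4.062
v -0.616 2.679 -2.703
v 0.839 3.335 -3.72
v -0.287 2.891 -2.362
f 2 1 5
f 2 5 3
f 3 5 6
f 3 6 4
f 5 1 7
f 5 7 6
f 6 7 8
f 6 8 4
f 7 1 9
f 7 9 8
f 8 9 10
f 8 10 4
f 9 1 11
f 9 11 10
f 10 11 12
f 10 12 4
f 11 1 13
f 11 13 12
f 12 13 14
f 12 14 4
f 13 1 15
f 13 15 14
f 14 15 16
f 14 16 4
f 15 1 17
f 15 17 16
f 16 17 18
f 16 18 4
f 17 1 19
f 17 19 18
f 18 19 20
f 18 20 4
f 19 1 2
f 19 2 20
f 20 2 3
f 20 3 4
f 21 32 26
f 21 26 22
f 21 22 28
f 21 28 31
f 21 31 32
f 22 26 30
f 26 32 25
f 32 31 23
f 31 28 27
f 28 22 29
f 24 30 25
f 24 25 23
f 24 23 27
f 24 27 29
f 24 29 30
f 25 30 26
f 23 25 32
f 27 23 31
f 29 27 28
f 30 29 22
f 34 33 37
f 34 37 35
f 35 37 38
f 35 38 36
f 37 33 39
f 37 39 38
f 38 39 40
f 38 40 36
f 39 33 41
f 39 41 40
f 40 41 42
f 40 42 36
f 41 33 43
f 41 43 42
f 42 43 44
f 42 44 36
f 43 33 45
f 43 45 44
f 44 45 46
f 44 46 36
f 45 33 47
f 45 47 46
f 46 47 48
f 46 48 36
f 47 33 49
f 47 49 48
f 48 49 50
f 48 50 36
f 49 33 34
f 49 34 50
f 50 34 35
f 50 35 36
f 52 51 55
f 52 55 53
f 53 55 56
f 53 56 54
f 55 51 57
f 55 57 56
f 56 57 58
f 56 58 54
f 57 51 59
f 57 59 58
f 58 59 60
f 58 60 54
f 59 51 61
f 59 61 60
f 60 61 62
f 60 62 54
f 61 51 63
f 61 63 62
f 62 63 64
f 62 64 54
f 63 51 65
f 63 65 64
f 64 65 66
f 64 66 54
f 65 51 67
f 65 67 66
f 66 67 68
f 66 68 54
f 67 51 69
f 67 69 68
f 68 69 70
f 68 70 54
f 69 51 71
f 69 71 70
f 70 71 72
f 70 72 54
f 71 51 52
f 71 52 72
f 72 52 53
f 72 53 54



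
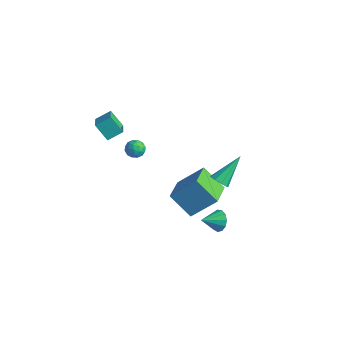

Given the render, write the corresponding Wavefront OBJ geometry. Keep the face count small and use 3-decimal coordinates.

v 3.954 0.501 -2.693
v 4.205 0.756 -2.08
v 3.726 -0.541 -2.167
v 3.814 0.839 -2.085
v 3.467 0.815 -2.284
v 3.275 0.691 -2.612
v 3.299 0.507 -2.966
v 3.531 0.321 -3.234
v 3.897 0.192 -3.33
v 4.282 0.161 -3.224
v 4.562 0.238 -2.949
v 4.65 0.399 -2.594
v 4.517 0.592 -2.27
v -4.08 1.343 -1.875
v -3.858 1.586 -2.426
v -4.082 0.394 -2.294
v -3.86 0.637 -2.845
v -3.484 0.623 -2.326
v -3.483 1.21 -2.066
v -4.457 0.77 -2.654
v -4.456 1.357 -2.394
v -4.091 1.232 -2.907
v -3.489 1.141 -2.704
v -4.451 0.839 -2.016
v -3.849 0.748 -1.813
v -3.969 1.548 -2.113
v -3.971 0.432 -2.607
v -3.75 0.424 -2.301
v -3.619 0.567 -2.625
v -3.748 1.327 -1.902
v -3.618 1.47 -2.226
v -3.398 0.904 -2.167
v -4.322 0.51 -2.494
v -4.192 0.653 -2.818
v -4.321 1.413 -2.095
v -4.19 1.556 -2.419
v -4.542 1.076 -2.553
v -3.975 1.482 -2.72
v -3.976 0.925 -2.966
v -4.328 1.003 -2.854
v -4.327 1.348 -2.702
v -3.622 1.429 -2.601
v -3.623 0.871 -2.847
v -3.402 0.863 -2.542
v -3.401 1.208 -2.39
v -3.759 1.221 -2.884
v -4.317 1.109 -1.873
v -4.318 0.551 -2.119
v -4.539 0.772 -2.33
v -4.538 1.117 -2.178
v -3.964 1.055 -1.754
v -3.965 0.498 -2
v -3.613 0.632 -2.018
v -3.612 0.977 -1.866
v -4.181 0.759 -1.836
v 2.199 1.987 -1.446
v 2.663 1.746 -1.133
v 2.141 3.553 -0.154
v 2.808 1.998 -1.432
v 2.668 2.245 -1.737
v 2.308 2.372 -1.907
v 1.897 2.318 -1.86
v 1.627 2.11 -1.62
v 1.624 1.844 -1.298
v 1.89 1.646 -1.045
v 2.301 1.607 -0.98
v -4.416 -1.396 1.345
v -3.456 -2.122 1.861
v -4.07 -0.58 1.851
v -3.11 -1.307 2.367
v -3.69 -1.113 0.393
v -2.73 -1.84 0.909
v -3.344 -0.298 0.899
v -2.384 -1.024 1.415
v -0.449 1.226 -3.022
v 0.448 2.368 -1.692
v 0.742 1.731 -4.259
v 1.639 2.874 -2.929
v 0.681 -0.234 -2.531
v 1.578 0.909 -1.201
v 1.872 0.272 -3.768
v 2.769 1.414 -2.438
f 2 1 4
f 2 4 3
f 4 1 5
f 4 5 3
f 5 1 6
f 5 6 3
f 6 1 7
f 6 7 3
f 7 1 8
f 7 8 3
f 8 1 9
f 8 9 3
f 9 1 10
f 9 10 3
f 10 1 11
f 10 11 3
f 11 1 12
f 11 12 3
f 12 1 13
f 12 13 3
f 13 1 2
f 13 2 3
f 14 51 30
f 51 25 54
f 30 54 19
f 51 54 30
f 14 30 26
f 30 19 31
f 26 31 15
f 30 31 26
f 14 26 35
f 26 15 36
f 35 36 21
f 26 36 35
f 14 35 47
f 35 21 50
f 47 50 24
f 35 50 47
f 14 47 51
f 47 24 55
f 51 55 25
f 47 55 51
f 15 31 42
f 31 19 45
f 42 45 23
f 31 45 42
f 19 54 32
f 54 25 53
f 32 53 18
f 54 53 32
f 25 55 52
f 55 24 48
f 52 48 16
f 55 48 52
f 24 50 49
f 50 21 37
f 49 37 20
f 50 37 49
f 21 36 41
f 36 15 38
f 41 38 22
f 36 38 41
f 17 43 29
f 43 23 44
f 29 44 18
f 43 44 29
f 17 29 27
f 29 18 28
f 27 28 16
f 29 28 27
f 17 27 34
f 27 16 33
f 34 33 20
f 27 33 34
f 17 34 39
f 34 20 40
f 39 40 22
f 34 40 39
f 17 39 43
f 39 22 46
f 43 46 23
f 39 46 43
f 18 44 32
f 44 23 45
f 32 45 19
f 44 45 32
f 16 28 52
f 28 18 53
f 52 53 25
f 28 53 52
f 20 33 49
f 33 16 48
f 49 48 24
f 33 48 49
f 22 40 41
f 40 20 37
f 41 37 21
f 40 37 41
f 23 46 42
f 46 22 38
f 42 38 15
f 46 38 42
f 57 56 59
f 57 59 58
f 59 56 60
f 59 60 58
f 60 56 61
f 60 61 58
f 61 56 62
f 61 62 58
f 62 56 63
f 62 63 58
f 63 56 64
f 63 64 58
f 64 56 65
f 64 65 58
f 65 56 66
f 65 66 58
f 66 56 57
f 66 57 58
f 68 70 67
f 71 68 67
f 67 70 69
f 69 71 67
f 68 74 70
f 72 68 71
f 72 74 68
f 70 74 69
f 73 71 69
f 69 74 73
f 73 72 71
f 74 72 73
f 76 78 75
f 79 76 75
f 75 78 77
f 77 79 75
f 76 82 78
f 80 76 79
f 80 82 76
f 78 82 77
f 81 79 77
f 77 82 81
f 81 80 79
f 82 80 81



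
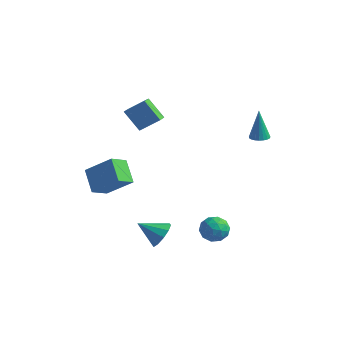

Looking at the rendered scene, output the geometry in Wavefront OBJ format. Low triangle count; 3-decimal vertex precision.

v 1.058 -2.767 -3.703
v 1.665 -3.381 -3.358
v -0.098 -3.433 -2.857
v 1.657 -2.925 -3.009
v 1.42 -2.408 -2.925
v 1.045 -2.028 -3.138
v 0.675 -1.93 -3.567
v 0.452 -2.152 -4.048
v 0.46 -2.608 -4.397
v 0.697 -3.125 -4.481
v 1.071 -3.505 -4.267
v 1.441 -3.603 -3.838
v -3.901 -3.28 -0.032
v -2.36 -2.83 1.226
v -3.741 -2.178 -0.622
v -2.2 -1.728 0.636
v -2.84 -3.992 -1.076
v -1.299 -3.542 0.182
v -2.68 -2.89 -1.666
v -1.139 -2.44 -0.408
v 3.211 3.427 2.012
v 3.71 3.101 2.081
v 3.029 3.573 4.008
v 3.801 3.333 2.073
v 3.79 3.582 2.053
v 3.678 3.804 2.027
v 3.486 3.96 1.998
v 3.247 4.025 1.971
v 3.001 3.986 1.952
v 2.792 3.85 1.943
v 2.655 3.642 1.945
v 2.614 3.396 1.959
v 2.677 3.156 1.983
v 2.832 2.962 2.011
v 3.053 2.849 2.04
v 3.301 2.836 2.063
v 3.533 2.925 2.078
v -2.029 -0.734 2.642
v -3.074 -0.802 3.838
v -2.331 0.03 2.423
v -3.375 -0.038 3.619
v -1.065 -0.102 3.521
v -2.109 -0.17 4.717
v -1.366 0.662 3.302
v -2.411 0.594 4.498
v 3.354 -0.039 -4.431
v 3.731 -0.316 -3.645
v 2.009 -0.344 -3.895
v 2.386 -0.621 -3.109
v 2.404 0.264 -3.337
v 3.236 0.453 -3.669
v 2.504 -1.113 -3.871
v 3.336 -0.924 -4.203
v 3.206 -0.98 -3.299
v 3.144 -0.129 -2.969
v 2.596 -0.531 -4.571
v 2.534 0.32 -4.241
v 3.661 -0.15 -4.085
v 2.079 -0.51 -3.455
v 2.09 0.011 -3.589
v 2.312 -0.152 -3.127
v 3.37 0.301 -4.099
v 3.591 0.138 -3.637
v 2.811 0.479 -3.456
v 2.149 -0.798 -3.903
v 2.37 -0.961 -3.441
v 3.428 -0.508 -4.413
v 3.65 -0.671 -3.951
v 2.929 -1.139 -4.084
v 3.573 -0.704 -3.42
v 2.783 -0.883 -3.104
v 2.852 -1.172 -3.553
v 3.341 -1.061 -3.748
v 3.537 -0.204 -3.226
v 2.746 -0.383 -2.91
v 2.757 0.137 -3.045
v 3.246 0.248 -3.24
v 3.228 -0.594 -3.022
v 2.994 -0.277 -4.63
v 2.203 -0.456 -4.314
v 2.494 -0.908 -4.3
v 2.983 -0.797 -4.495
v 2.957 0.223 -4.436
v 2.167 0.044 -4.12
v 2.399 0.401 -3.792
v 2.888 0.512 -3.987
v 2.512 -0.066 -4.518
f 2 1 4
f 2 4 3
f 4 1 5
f 4 5 3
f 5 1 6
f 5 6 3
f 6 1 7
f 6 7 3
f 7 1 8
f 7 8 3
f 8 1 9
f 8 9 3
f 9 1 10
f 9 10 3
f 10 1 11
f 10 11 3
f 11 1 12
f 11 12 3
f 12 1 2
f 12 2 3
f 14 16 13
f 17 14 13
f 13 16 15
f 15 17 13
f 14 20 16
f 18 14 17
f 18 20 14
f 16 20 15
f 19 17 15
f 15 20 19
f 19 18 17
f 20 18 19
f 22 21 24
f 22 24 23
f 24 21 25
f 24 25 23
f 25 21 26
f 25 26 23
f 26 21 27
f 26 27 23
f 27 21 28
f 27 28 23
f 28 21 29
f 28 29 23
f 29 21 30
f 29 30 23
f 30 21 31
f 30 31 23
f 31 21 32
f 31 32 23
f 32 21 33
f 32 33 23
f 33 21 34
f 33 34 23
f 34 21 35
f 34 35 23
f 35 21 36
f 35 36 23
f 36 21 37
f 36 37 23
f 37 21 22
f 37 22 23
f 39 41 38
f 42 39 38
f 38 41 40
f 40 42 38
f 39 45 41
f 43 39 42
f 43 45 39
f 41 45 40
f 44 42 40
f 40 45 44
f 44 43 42
f 45 43 44
f 46 83 62
f 83 57 86
f 62 86 51
f 83 86 62
f 46 62 58
f 62 51 63
f 58 63 47
f 62 63 58
f 46 58 67
f 58 47 68
f 67 68 53
f 58 68 67
f 46 67 79
f 67 53 82
f 79 82 56
f 67 82 79
f 46 79 83
f 79 56 87
f 83 87 57
f 79 87 83
f 47 63 74
f 63 51 77
f 74 77 55
f 63 77 74
f 51 86 64
f 86 57 85
f 64 85 50
f 86 85 64
f 57 87 84
f 87 56 80
f 84 80 48
f 87 80 84
f 56 82 81
f 82 53 69
f 81 69 52
f 82 69 81
f 53 68 73
f 68 47 70
f 73 70 54
f 68 70 73
f 49 75 61
f 75 55 76
f 61 76 50
f 75 76 61
f 49 61 59
f 61 50 60
f 59 60 48
f 61 60 59
f 49 59 66
f 59 48 65
f 66 65 52
f 59 65 66
f 49 66 71
f 66 52 72
f 71 72 54
f 66 72 71
f 49 71 75
f 71 54 78
f 75 78 55
f 71 78 75
f 50 76 64
f 76 55 77
f 64 77 51
f 76 77 64
f 48 60 84
f 60 50 85
f 84 85 57
f 60 85 84
f 52 65 81
f 65 48 80
f 81 80 56
f 65 80 81
f 54 72 73
f 72 52 69
f 73 69 53
f 72 69 73
f 55 78 74
f 78 54 70
f 74 70 47
f 78 70 74



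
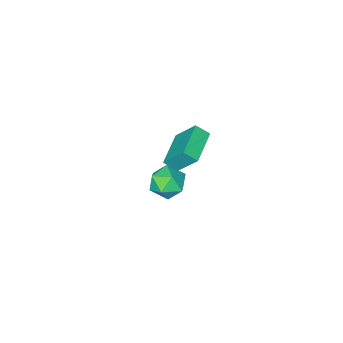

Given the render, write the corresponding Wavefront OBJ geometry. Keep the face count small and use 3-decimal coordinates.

v 2.684 -0.288 2.153
v 2.255 0.857 3.723
v 4.364 0.86 1.774
v 3.935 2.005 3.344
v 3.205 -0.865 2.716
v 2.776 0.28 4.286
v 4.885 0.283 2.337
v 4.456 1.428 3.907
v 1.603 -2.328 -4.456
v 2.201 -1.613 -3.72
v 2.539 -3.847 -3.74
v 3.137 -3.132 -3.004
v 1.973 -3.309 -2.844
v 1.395 -2.37 -3.287
v 3.345 -3.09 -4.173
v 2.767 -2.151 -4.616
v 3.278 -2.084 -3.545
v 2.43 -2.219 -2.724
v 2.31 -3.241 -4.736
v 1.462 -3.376 -3.915
f 2 4 1
f 5 2 1
f 1 4 3
f 3 5 1
f 2 8 4
f 6 2 5
f 6 8 2
f 4 8 3
f 7 5 3
f 3 8 7
f 7 6 5
f 8 6 7
f 9 20 14
f 9 14 10
f 9 10 16
f 9 16 19
f 9 19 20
f 10 14 18
f 14 20 13
f 20 19 11
f 19 16 15
f 16 10 17
f 12 18 13
f 12 13 11
f 12 11 15
f 12 15 17
f 12 17 18
f 13 18 14
f 11 13 20
f 15 11 19
f 17 15 16
f 18 17 10



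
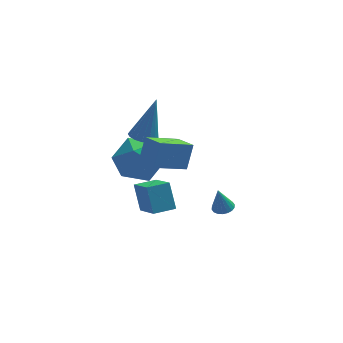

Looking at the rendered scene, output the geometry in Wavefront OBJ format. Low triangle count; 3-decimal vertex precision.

v -3.12 0.848 2.061
v -2.605 1.216 1.811
v -2.5 1.352 4.079
v -2.85 1.429 1.833
v -3.156 1.51 1.907
v -3.454 1.439 2.017
v -3.676 1.232 2.136
v -3.77 0.938 2.238
v -3.715 0.623 2.3
v -3.524 0.36 2.307
v -3.24 0.208 2.258
v -2.929 0.204 2.163
v -2.661 0.347 2.045
v -2.498 0.604 1.931
v -2.478 0.918 1.847
v -2.944 -1.678 -0.948
v -3.149 -0.937 0.174
v -3.38 -0.233 -1.983
v -3.584 0.509 -0.861
v -1.956 -1.389 -0.959
v -2.16 -0.647 0.163
v -2.391 0.057 -1.994
v -2.596 0.798 -0.872
v -3.098 1.222 -0.331
v -2.189 0.771 0.42
v -4.511 0.589 1
v -3.602 0.138 1.751
v -3.737 1.384 1.601
v -2.864 1.775 0.779
v -3.836 -0.415 0.641
v -2.963 -0.024 -0.181
v -2.645 -0.24 1.02
v -2.584 0.872 1.614
v -4.116 0.488 -0.194
v -4.055 1.6 0.4
v -1.709 -3.189 3.224
v -3.113 -3.808 3.979
v -2.234 -2.335 2.947
v -3.638 -2.954 3.702
v -1.382 -2.646 4.278
v -2.786 -3.265 5.033
v -1.907 -1.792 4.001
v -3.311 -2.411 4.756
v 0.18 -0.472 -1.883
v 0.679 -0.448 -1.782
v -0.06 -0.488 -0.697
v 0.619 -0.23 -1.791
v 0.472 -0.059 -1.818
v 0.267 0.03 -1.858
v 0.045 0.019 -1.904
v -0.15 -0.088 -1.945
v -0.28 -0.272 -1.973
v -0.319 -0.495 -1.984
v -0.259 -0.714 -1.975
v -0.112 -0.885 -1.948
v 0.093 -0.974 -1.907
v 0.315 -0.963 -1.862
v 0.51 -0.856 -1.821
v 0.64 -0.672 -1.793
f 2 1 4
f 2 4 3
f 4 1 5
f 4 5 3
f 5 1 6
f 5 6 3
f 6 1 7
f 6 7 3
f 7 1 8
f 7 8 3
f 8 1 9
f 8 9 3
f 9 1 10
f 9 10 3
f 10 1 11
f 10 11 3
f 11 1 12
f 11 12 3
f 12 1 13
f 12 13 3
f 13 1 14
f 13 14 3
f 14 1 15
f 14 15 3
f 15 1 2
f 15 2 3
f 17 19 16
f 20 17 16
f 16 19 18
f 18 20 16
f 17 23 19
f 21 17 20
f 21 23 17
f 19 23 18
f 22 20 18
f 18 23 22
f 22 21 20
f 23 21 22
f 24 35 29
f 24 29 25
f 24 25 31
f 24 31 34
f 24 34 35
f 25 29 33
f 29 35 28
f 35 34 26
f 34 31 30
f 31 25 32
f 27 33 28
f 27 28 26
f 27 26 30
f 27 30 32
f 27 32 33
f 28 33 29
f 26 28 35
f 30 26 34
f 32 30 31
f 33 32 25
f 37 39 36
f 40 37 36
f 36 39 38
f 38 40 36
f 37 43 39
f 41 37 40
f 41 43 37
f 39 43 38
f 42 40 38
f 38 43 42
f 42 41 40
f 43 41 42
f 45 44 47
f 45 47 46
f 47 44 48
f 47 48 46
f 48 44 49
f 48 49 46
f 49 44 50
f 49 50 46
f 50 44 51
f 50 51 46
f 51 44 52
f 51 52 46
f 52 44 53
f 52 53 46
f 53 44 54
f 53 54 46
f 54 44 55
f 54 55 46
f 55 44 56
f 55 56 46
f 56 44 57
f 56 57 46
f 57 44 58
f 57 58 46
f 58 44 59
f 58 59 46
f 59 44 45
f 59 45 46



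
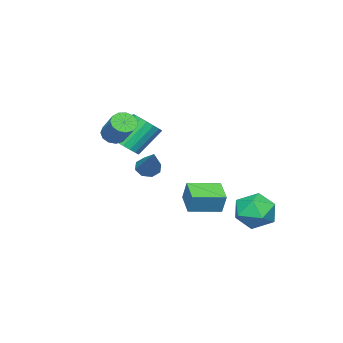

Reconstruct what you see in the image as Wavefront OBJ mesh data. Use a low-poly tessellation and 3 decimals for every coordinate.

v 1.085 -1.03 3.235
v 1.533 -1.444 3.345
v 2.284 -0.345 4.434
v 1.835 0.07 4.325
v 1.641 -1.25 3.075
v 2.392 -0.151 4.164
v 1.573 -0.987 2.856
v 2.324 0.112 3.945
v 1.35 -0.737 2.757
v 2.1 0.362 3.847
v 1.042 -0.58 2.811
v 1.793 0.519 3.9
v 0.748 -0.566 2.999
v 1.499 0.534 4.088
v 0.561 -0.699 3.262
v 1.312 0.401 4.351
v 0.54 -0.937 3.517
v 1.291 0.162 4.606
v 0.692 -1.205 3.682
v 1.443 -0.105 4.772
v 0.969 -1.417 3.706
v 1.719 -0.317 4.795
v 1.282 -1.506 3.58
v 2.033 -0.406 4.669
v -0.972 -1.949 1.727
v -0.27 -1.849 2.177
v -1.226 -1.211 3.524
v -1.928 -1.311 3.073
v -0.303 -1.521 1.999
v -1.258 -0.883 3.346
v -0.467 -1.279 1.767
v -1.423 -0.641 3.114
v -0.732 -1.169 1.528
v -1.688 -0.531 2.874
v -1.045 -1.214 1.327
v -2 -0.576 2.674
v -1.343 -1.404 1.206
v -2.298 -0.766 2.552
v -1.567 -1.702 1.188
v -2.523 -1.064 2.534
v -1.674 -2.049 1.276
v -2.63 -1.411 2.623
v -1.642 -2.377 1.454
v -2.597 -1.739 2.801
v -1.477 -2.619 1.686
v -2.433 -1.981 3.033
v -1.212 -2.729 1.926
v -2.168 -2.091 3.272
v -0.9 -2.684 2.126
v -1.855 -2.046 3.473
v -0.602 -2.494 2.248
v -1.557 -1.856 3.594
v -0.377 -2.196 2.266
v -1.333 -1.558 3.612
v -3.955 4.17 -1.738
v -3.176 4.79 -1.214
v -2.664 3.01 -2.286
v -1.885 3.63 -1.762
v -2.64 3.051 -1.162
v -3.439 3.768 -0.824
v -2.401 4.032 -2.676
v -3.2 4.749 -2.338
v -2.216 4.705 -1.794
v -2.364 4.098 -0.858
v -3.476 3.702 -2.642
v -3.624 3.095 -1.706
v -2.354 0.318 -1.47
v -2.164 0.687 -0.43
v -3.551 1.397 -1.635
v -3.361 1.766 -0.594
v -1.519 1.174 -1.926
v -1.329 1.543 -0.885
v -2.716 2.253 -2.09
v -2.526 2.622 -1.05
v -0.808 -0.516 0.723
v -0.331 -0.901 0.631
v 0.408 0.656 2.117
v -0.333 -0.538 0.326
v -0.613 -0.161 0.254
v -1.008 0.007 0.457
v -1.285 -0.131 0.816
v -1.284 -0.495 1.121
v -1.004 -0.871 1.193
v -0.609 -1.04 0.99
f 2 1 5
f 2 5 3
f 3 5 6
f 3 6 4
f 5 1 7
f 5 7 6
f 6 7 8
f 6 8 4
f 7 1 9
f 7 9 8
f 8 9 10
f 8 10 4
f 9 1 11
f 9 11 10
f 10 11 12
f 10 12 4
f 11 1 13
f 11 13 12
f 12 13 14
f 12 14 4
f 13 1 15
f 13 15 14
f 14 15 16
f 14 16 4
f 15 1 17
f 15 17 16
f 16 17 18
f 16 18 4
f 17 1 19
f 17 19 18
f 18 19 20
f 18 20 4
f 19 1 21
f 19 21 20
f 20 21 22
f 20 22 4
f 21 1 23
f 21 23 22
f 22 23 24
f 22 24 4
f 23 1 2
f 23 2 24
f 24 2 3
f 24 3 4
f 26 25 29
f 26 29 27
f 27 29 30
f 27 30 28
f 29 25 31
f 29 31 30
f 30 31 32
f 30 32 28
f 31 25 33
f 31 33 32
f 32 33 34
f 32 34 28
f 33 25 35
f 33 35 34
f 34 35 36
f 34 36 28
f 35 25 37
f 35 37 36
f 36 37 38
f 36 38 28
f 37 25 39
f 37 39 38
f 38 39 40
f 38 40 28
f 39 25 41
f 39 41 40
f 40 41 42
f 40 42 28
f 41 25 43
f 41 43 42
f 42 43 44
f 42 44 28
f 43 25 45
f 43 45 44
f 44 45 46
f 44 46 28
f 45 25 47
f 45 47 46
f 46 47 48
f 46 48 28
f 47 25 49
f 47 49 48
f 48 49 50
f 48 50 28
f 49 25 51
f 49 51 50
f 50 51 52
f 50 52 28
f 51 25 53
f 51 53 52
f 52 53 54
f 52 54 28
f 53 25 26
f 53 26 54
f 54 26 27
f 54 27 28
f 55 66 60
f 55 60 56
f 55 56 62
f 55 62 65
f 55 65 66
f 56 60 64
f 60 66 59
f 66 65 57
f 65 62 61
f 62 56 63
f 58 64 59
f 58 59 57
f 58 57 61
f 58 61 63
f 58 63 64
f 59 64 60
f 57 59 66
f 61 57 65
f 63 61 62
f 64 63 56
f 68 70 67
f 71 68 67
f 67 70 69
f 69 71 67
f 68 74 70
f 72 68 71
f 72 74 68
f 70 74 69
f 73 71 69
f 69 74 73
f 73 72 71
f 74 72 73
f 76 75 78
f 76 78 77
f 78 75 79
f 78 79 77
f 79 75 80
f 79 80 77
f 80 75 81
f 80 81 77
f 81 75 82
f 81 82 77
f 82 75 83
f 82 83 77
f 83 75 84
f 83 84 77
f 84 75 76
f 84 76 77



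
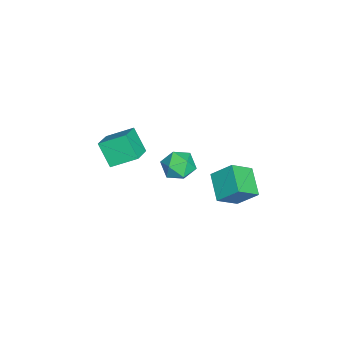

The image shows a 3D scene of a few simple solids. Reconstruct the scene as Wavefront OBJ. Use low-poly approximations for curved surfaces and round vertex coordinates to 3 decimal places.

v -3.701 -3.897 -3.022
v -4.496 -4.792 -1.546
v -3.912 -2.165 -2.086
v -4.707 -3.06 -0.61
v -2.113 -4.1 -2.29
v -2.908 -4.995 -0.814
v -2.324 -2.368 -1.354
v -3.119 -3.263 0.122
v -3.533 3.222 -3.619
v -3.417 4.538 -2.352
v -1.778 3.872 -4.455
v -1.662 5.188 -3.189
v -2.578 2.072 -2.511
v -2.462 3.388 -1.245
v -0.823 2.722 -3.348
v -0.707 4.038 -2.081
v -0.212 1.017 0.754
v 0.632 1.671 1.199
v 0.588 -0.511 1.481
v 1.432 0.143 1.926
v 0.358 0.219 2.348
v -0.137 1.163 1.899
v 1.357 -0.003 0.781
v 0.862 0.941 0.332
v 1.601 1.04 1.216
v 0.984 1.177 2.184
v 0.236 -0.017 0.496
v -0.381 0.12 1.464
f 2 4 1
f 5 2 1
f 1 4 3
f 3 5 1
f 2 8 4
f 6 2 5
f 6 8 2
f 4 8 3
f 7 5 3
f 3 8 7
f 7 6 5
f 8 6 7
f 10 12 9
f 13 10 9
f 9 12 11
f 11 13 9
f 10 16 12
f 14 10 13
f 14 16 10
f 12 16 11
f 15 13 11
f 11 16 15
f 15 14 13
f 16 14 15
f 17 28 22
f 17 22 18
f 17 18 24
f 17 24 27
f 17 27 28
f 18 22 26
f 22 28 21
f 28 27 19
f 27 24 23
f 24 18 25
f 20 26 21
f 20 21 19
f 20 19 23
f 20 23 25
f 20 25 26
f 21 26 22
f 19 21 28
f 23 19 27
f 25 23 24
f 26 25 18



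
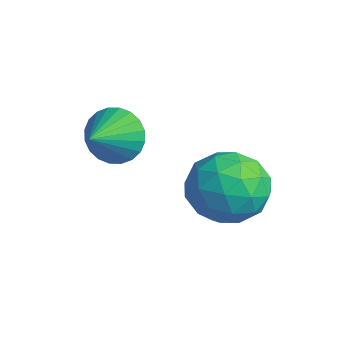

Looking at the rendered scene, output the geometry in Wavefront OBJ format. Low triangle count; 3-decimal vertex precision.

v 0.2 4.01 0.813
v 0.721 3.337 0.271
v -1.101 3.023 0.789
v -0.58 2.35 0.247
v -0.335 2.519 1.211
v 0.469 3.129 1.226
v -0.849 3.231 -0.166
v -0.045 3.841 -0.151
v 0.073 2.855 -0.334
v 0.39 2.415 0.517
v -0.77 3.945 0.543
v -0.453 3.505 1.394
v 0.575 3.76 0.545
v -0.955 2.6 0.515
v -0.811 2.699 1.082
v -0.504 2.304 0.764
v 0.426 3.638 1.106
v 0.733 3.242 0.787
v 0.112 2.762 1.34
v -1.113 3.118 0.273
v -0.806 2.722 -0.046
v 0.124 4.056 0.296
v 0.431 3.661 -0.022
v -0.492 3.598 -0.28
v 0.5 3.081 -0.13
v -0.265 2.501 -0.145
v -0.423 3.019 -0.387
v 0.05 3.378 -0.378
v 0.687 2.823 0.37
v -0.078 2.243 0.356
v 0.066 2.342 0.923
v 0.538 2.701 0.932
v 0.306 2.54 0.014
v -0.302 4.117 0.704
v -1.067 3.537 0.69
v -0.918 3.659 0.128
v -0.446 4.018 0.137
v -0.115 3.859 1.205
v -0.88 3.279 1.19
v -0.43 2.982 1.438
v 0.043 3.341 1.447
v -0.686 3.82 1.046
v -1.946 1.352 1.684
v -1.659 1.819 2.21
v -1.434 0.528 2.136
v -1.911 1.734 2.34
v -2.169 1.59 2.371
v -2.393 1.41 2.296
v -2.548 1.221 2.129
v -2.613 1.052 1.894
v -2.575 0.928 1.627
v -2.442 0.87 1.369
v -2.234 0.884 1.158
v -1.981 0.97 1.028
v -1.724 1.113 0.998
v -1.5 1.293 1.072
v -1.344 1.482 1.239
v -1.28 1.651 1.474
v -1.318 1.775 1.741
v -1.451 1.834 1.999
f 1 38 17
f 38 12 41
f 17 41 6
f 38 41 17
f 1 17 13
f 17 6 18
f 13 18 2
f 17 18 13
f 1 13 22
f 13 2 23
f 22 23 8
f 13 23 22
f 1 22 34
f 22 8 37
f 34 37 11
f 22 37 34
f 1 34 38
f 34 11 42
f 38 42 12
f 34 42 38
f 2 18 29
f 18 6 32
f 29 32 10
f 18 32 29
f 6 41 19
f 41 12 40
f 19 40 5
f 41 40 19
f 12 42 39
f 42 11 35
f 39 35 3
f 42 35 39
f 11 37 36
f 37 8 24
f 36 24 7
f 37 24 36
f 8 23 28
f 23 2 25
f 28 25 9
f 23 25 28
f 4 30 16
f 30 10 31
f 16 31 5
f 30 31 16
f 4 16 14
f 16 5 15
f 14 15 3
f 16 15 14
f 4 14 21
f 14 3 20
f 21 20 7
f 14 20 21
f 4 21 26
f 21 7 27
f 26 27 9
f 21 27 26
f 4 26 30
f 26 9 33
f 30 33 10
f 26 33 30
f 5 31 19
f 31 10 32
f 19 32 6
f 31 32 19
f 3 15 39
f 15 5 40
f 39 40 12
f 15 40 39
f 7 20 36
f 20 3 35
f 36 35 11
f 20 35 36
f 9 27 28
f 27 7 24
f 28 24 8
f 27 24 28
f 10 33 29
f 33 9 25
f 29 25 2
f 33 25 29
f 44 43 46
f 44 46 45
f 46 43 47
f 46 47 45
f 47 43 48
f 47 48 45
f 48 43 49
f 48 49 45
f 49 43 50
f 49 50 45
f 50 43 51
f 50 51 45
f 51 43 52
f 51 52 45
f 52 43 53
f 52 53 45
f 53 43 54
f 53 54 45
f 54 43 55
f 54 55 45
f 55 43 56
f 55 56 45
f 56 43 57
f 56 57 45
f 57 43 58
f 57 58 45
f 58 43 59
f 58 59 45
f 59 43 60
f 59 60 45
f 60 43 44
f 60 44 45

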